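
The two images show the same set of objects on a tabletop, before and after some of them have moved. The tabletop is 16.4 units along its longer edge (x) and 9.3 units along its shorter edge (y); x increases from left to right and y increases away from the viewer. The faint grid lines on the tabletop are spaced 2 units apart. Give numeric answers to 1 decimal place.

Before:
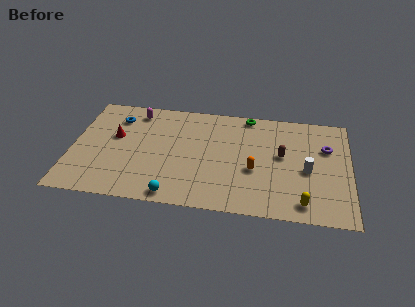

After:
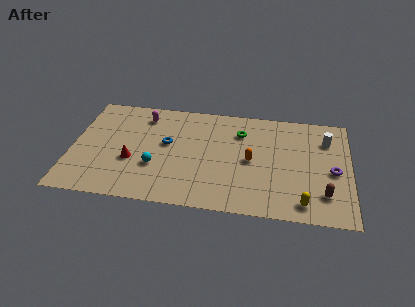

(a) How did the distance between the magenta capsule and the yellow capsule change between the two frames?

-0.6

Before: roughly 12.1 units apart; after: 11.5. That's 0.6 units closer together.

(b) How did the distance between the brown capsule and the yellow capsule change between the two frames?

-2.6

The distance was about 4.1 in the first image and 1.5 in the second, so they moved 2.6 units closer together.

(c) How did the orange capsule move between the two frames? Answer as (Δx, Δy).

(-0.2, 0.8)

From the two frames, the orange capsule sits at roughly (10.8, 3.7) before and (10.6, 4.5) after.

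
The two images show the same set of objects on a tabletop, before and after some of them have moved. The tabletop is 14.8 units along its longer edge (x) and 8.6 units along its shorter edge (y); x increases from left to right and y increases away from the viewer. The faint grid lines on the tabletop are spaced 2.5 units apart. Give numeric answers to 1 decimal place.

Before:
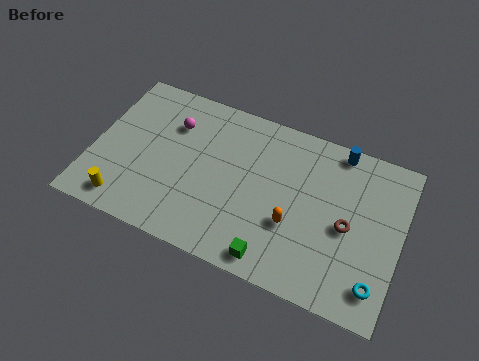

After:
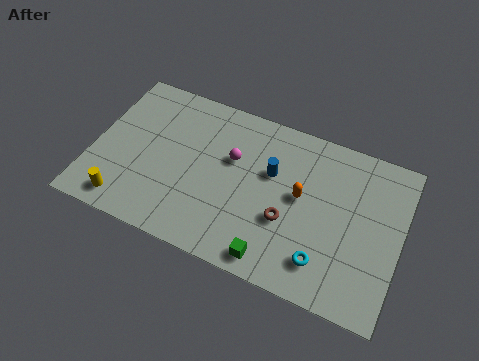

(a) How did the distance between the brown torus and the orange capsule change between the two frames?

-1.1

Before: roughly 2.7 units apart; after: 1.6. That's 1.1 units closer together.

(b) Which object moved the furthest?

the blue cylinder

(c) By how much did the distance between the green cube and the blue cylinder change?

-2.8

Before: roughly 7.2 units apart; after: 4.4. That's 2.8 units closer together.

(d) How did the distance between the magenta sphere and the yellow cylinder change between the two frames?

+1.0

Before: roughly 5.3 units apart; after: 6.3. That's 1.0 units further apart.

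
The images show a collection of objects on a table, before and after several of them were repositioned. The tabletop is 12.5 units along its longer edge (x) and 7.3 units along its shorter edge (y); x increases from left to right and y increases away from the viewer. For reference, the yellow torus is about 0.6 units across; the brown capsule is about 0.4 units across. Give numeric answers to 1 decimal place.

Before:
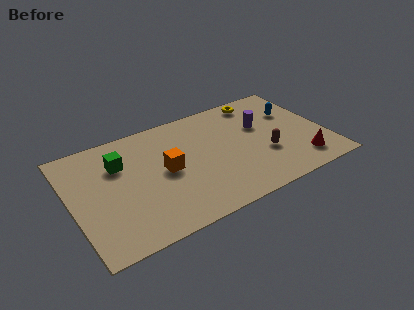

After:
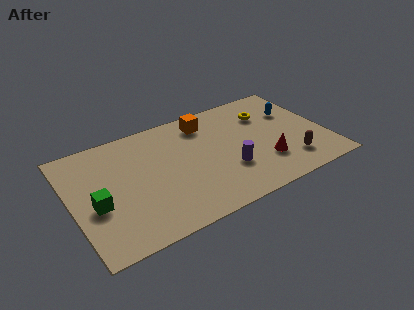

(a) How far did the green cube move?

2.5

The green cube was near (2.5, 5.1) before and (1.1, 3.0) after, so it travelled √(1.4² + 2.1²) ≈ 2.5 units.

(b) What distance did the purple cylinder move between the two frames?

3.0

From (9.5, 4.6) to (7.5, 2.4), the purple cylinder covered √(2.0² + 2.2²) ≈ 3.0 units.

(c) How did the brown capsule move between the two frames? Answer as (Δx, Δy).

(1.1, -1.0)

The brown capsule started near (9.4, 2.6) and ended near (10.5, 1.6).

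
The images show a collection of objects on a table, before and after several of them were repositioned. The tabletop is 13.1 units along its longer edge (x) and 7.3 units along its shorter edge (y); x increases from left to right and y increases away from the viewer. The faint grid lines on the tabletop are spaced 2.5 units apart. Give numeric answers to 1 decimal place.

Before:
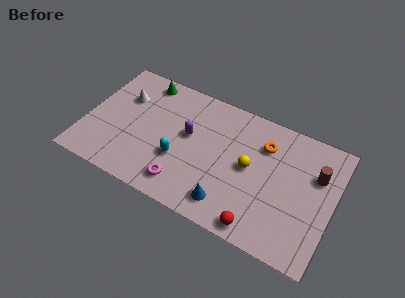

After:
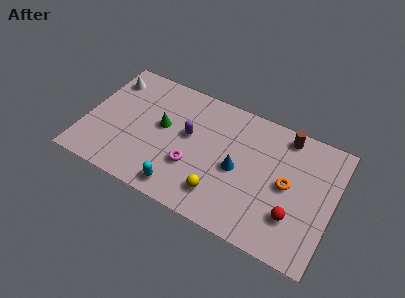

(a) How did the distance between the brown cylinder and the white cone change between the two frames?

-0.9

Before: roughly 10.3 units apart; after: 9.4. That's 0.9 units closer together.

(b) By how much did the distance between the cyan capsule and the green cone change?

-1.1

They were about 4.5 units apart before and 3.4 after — 1.1 units closer together.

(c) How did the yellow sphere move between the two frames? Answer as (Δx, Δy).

(-1.3, -2.2)

The yellow sphere started near (8.7, 3.8) and ended near (7.4, 1.6).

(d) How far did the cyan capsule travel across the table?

1.6

From (5.1, 2.6) to (5.4, 1.0), the cyan capsule covered √(0.3² + 1.6²) ≈ 1.6 units.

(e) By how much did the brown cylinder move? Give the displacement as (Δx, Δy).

(-1.8, 1.5)

The brown cylinder started near (12.1, 4.9) and ended near (10.3, 6.4).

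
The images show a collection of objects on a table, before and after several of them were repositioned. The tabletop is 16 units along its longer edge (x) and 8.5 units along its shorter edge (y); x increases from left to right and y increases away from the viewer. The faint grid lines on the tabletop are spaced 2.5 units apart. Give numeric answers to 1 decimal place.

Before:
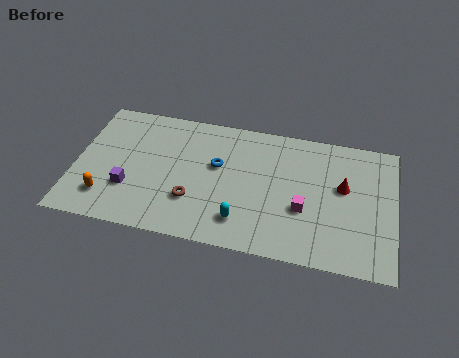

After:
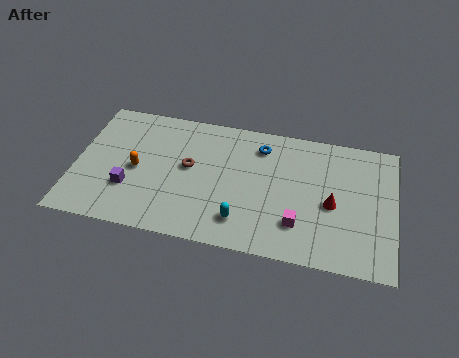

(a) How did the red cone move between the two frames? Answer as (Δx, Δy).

(-0.5, -1.2)

The red cone was at about (13.4, 5.0) and moved to about (12.9, 3.8).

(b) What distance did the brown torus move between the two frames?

2.1

The brown torus was near (6.0, 2.6) before and (5.7, 4.7) after, so it travelled √(0.3² + 2.1²) ≈ 2.1 units.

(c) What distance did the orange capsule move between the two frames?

2.5

The orange capsule moved from about (1.7, 1.9) to (3.1, 4.0), a distance of √(1.4² + 2.1²) ≈ 2.5.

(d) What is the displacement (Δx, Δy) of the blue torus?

(2.1, 1.7)

The blue torus was at about (7.1, 5.1) and moved to about (9.2, 6.8).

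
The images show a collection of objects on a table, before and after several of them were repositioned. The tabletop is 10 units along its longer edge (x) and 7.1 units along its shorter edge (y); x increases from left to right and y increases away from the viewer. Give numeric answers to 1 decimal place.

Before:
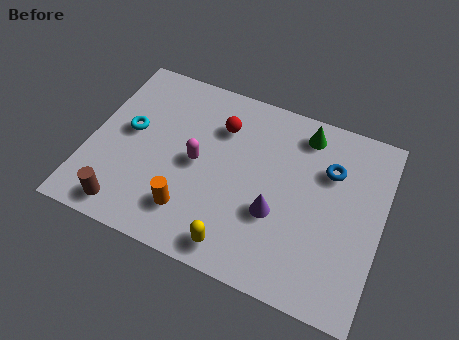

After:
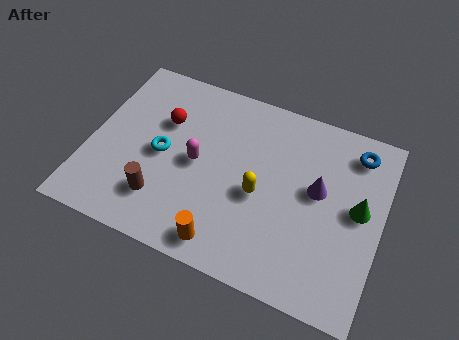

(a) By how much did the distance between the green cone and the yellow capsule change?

-2.0

The distance was about 5.4 in the first image and 3.4 in the second, so they moved 2.0 units closer together.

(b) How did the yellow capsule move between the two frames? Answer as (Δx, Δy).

(0.5, 2.2)

From the two frames, the yellow capsule sits at roughly (5.4, 0.9) before and (5.9, 3.1) after.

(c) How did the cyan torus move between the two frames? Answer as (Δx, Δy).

(1.2, -0.5)

The cyan torus was at about (1.3, 3.9) and moved to about (2.5, 3.4).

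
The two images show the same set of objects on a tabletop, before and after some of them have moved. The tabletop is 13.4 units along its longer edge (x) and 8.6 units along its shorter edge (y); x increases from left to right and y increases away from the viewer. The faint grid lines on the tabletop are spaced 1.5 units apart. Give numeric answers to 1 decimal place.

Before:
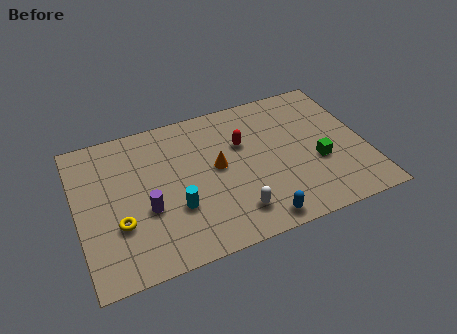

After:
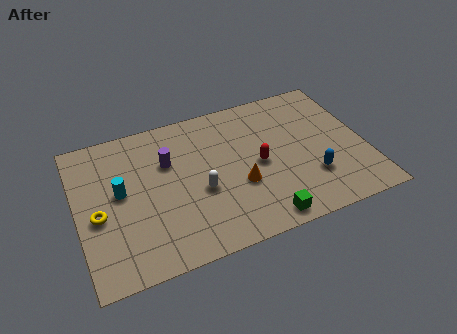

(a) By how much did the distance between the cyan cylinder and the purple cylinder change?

+1.1

Before: roughly 1.4 units apart; after: 2.5. That's 1.1 units further apart.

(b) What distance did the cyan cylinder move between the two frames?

3.0

The cyan cylinder moved from about (4.4, 2.9) to (2.0, 4.7), a distance of √(2.4² + 1.8²) ≈ 3.0.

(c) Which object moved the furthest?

the green cube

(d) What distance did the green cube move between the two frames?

3.8

From (11.1, 3.3) to (8.2, 0.9), the green cube covered √(2.9² + 2.4²) ≈ 3.8 units.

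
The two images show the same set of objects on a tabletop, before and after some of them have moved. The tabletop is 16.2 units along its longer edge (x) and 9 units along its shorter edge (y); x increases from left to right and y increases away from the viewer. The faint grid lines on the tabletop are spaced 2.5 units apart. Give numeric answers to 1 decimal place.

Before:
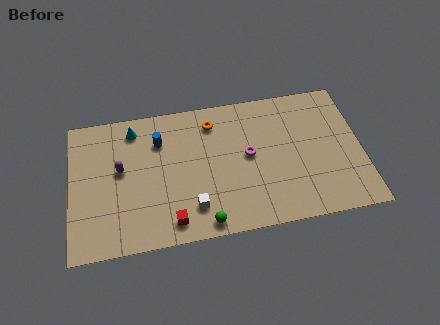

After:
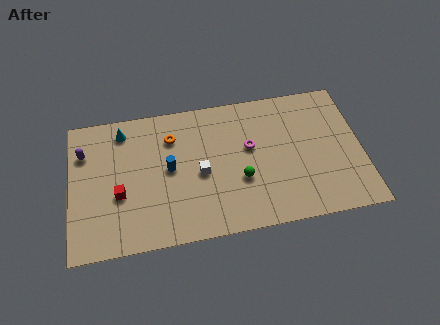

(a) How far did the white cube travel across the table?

2.2

From (6.7, 2.0) to (7.2, 4.1), the white cube covered √(0.5² + 2.1²) ≈ 2.2 units.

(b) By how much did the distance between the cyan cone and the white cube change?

-0.9

They were about 6.4 units apart before and 5.5 after — 0.9 units closer together.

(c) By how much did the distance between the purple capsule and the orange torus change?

-0.7

The distance was about 5.6 in the first image and 4.9 in the second, so they moved 0.7 units closer together.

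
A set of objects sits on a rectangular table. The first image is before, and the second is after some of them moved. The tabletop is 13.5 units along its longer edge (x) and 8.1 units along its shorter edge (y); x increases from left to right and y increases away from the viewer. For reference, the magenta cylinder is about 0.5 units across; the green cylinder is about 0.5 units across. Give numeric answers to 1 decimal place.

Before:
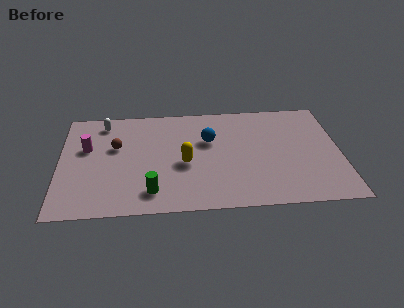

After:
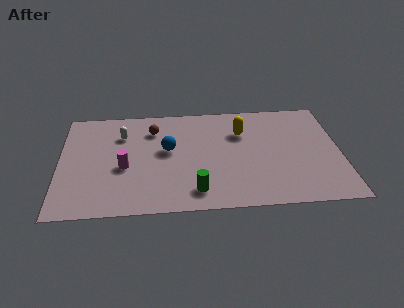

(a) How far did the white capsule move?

1.3

The white capsule was near (2.1, 6.9) before and (3.0, 5.9) after, so it travelled √(0.9² + 1.0²) ≈ 1.3 units.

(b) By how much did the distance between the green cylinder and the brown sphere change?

+1.3

They were about 3.9 units apart before and 5.2 after — 1.3 units further apart.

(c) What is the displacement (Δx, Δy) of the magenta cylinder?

(1.8, -1.6)

The magenta cylinder was at about (1.3, 5.0) and moved to about (3.1, 3.4).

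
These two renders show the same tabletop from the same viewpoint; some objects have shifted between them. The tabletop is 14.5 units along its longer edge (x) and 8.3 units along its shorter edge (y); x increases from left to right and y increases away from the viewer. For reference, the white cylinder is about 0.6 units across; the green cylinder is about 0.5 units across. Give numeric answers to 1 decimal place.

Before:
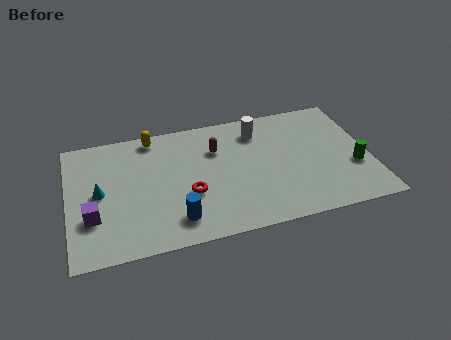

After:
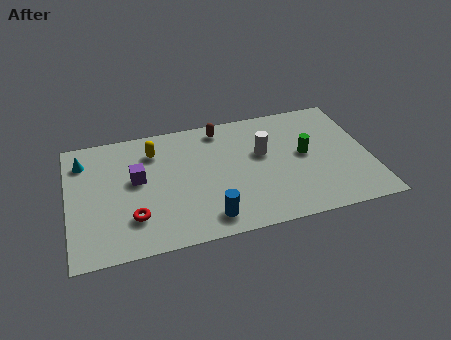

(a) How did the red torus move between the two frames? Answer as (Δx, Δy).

(-2.7, -0.9)

The red torus was at about (5.7, 3.1) and moved to about (3.0, 2.2).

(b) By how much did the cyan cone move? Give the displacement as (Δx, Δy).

(-0.7, 2.3)

The cyan cone was at about (1.5, 4.2) and moved to about (0.8, 6.5).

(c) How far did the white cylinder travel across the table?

1.6

The white cylinder moved from about (9.3, 6.6) to (9.4, 5.0), a distance of √(0.1² + 1.6²) ≈ 1.6.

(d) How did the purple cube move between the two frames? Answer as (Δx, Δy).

(2.2, 2.0)

The purple cube was at about (1.1, 2.7) and moved to about (3.3, 4.7).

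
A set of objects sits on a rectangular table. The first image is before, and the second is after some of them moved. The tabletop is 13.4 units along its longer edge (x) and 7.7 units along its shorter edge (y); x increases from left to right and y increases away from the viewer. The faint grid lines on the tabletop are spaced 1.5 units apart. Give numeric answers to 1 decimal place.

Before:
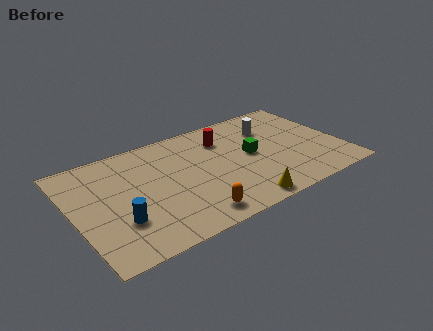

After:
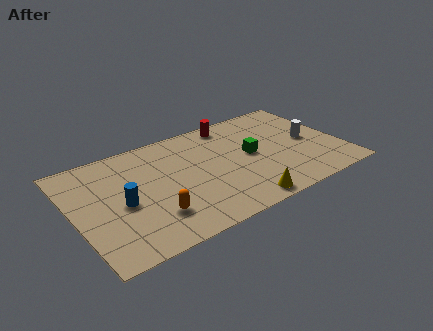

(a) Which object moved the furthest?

the white cylinder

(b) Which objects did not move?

the green cube and the yellow cone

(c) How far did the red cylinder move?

1.2

The red cylinder moved from about (7.8, 5.8) to (8.4, 6.8), a distance of √(0.6² + 1.0²) ≈ 1.2.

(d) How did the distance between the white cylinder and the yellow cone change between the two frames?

-0.3

They were about 5.4 units apart before and 5.1 after — 0.3 units closer together.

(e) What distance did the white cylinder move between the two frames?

2.5

From (10.2, 5.6) to (11.9, 3.8), the white cylinder covered √(1.7² + 1.8²) ≈ 2.5 units.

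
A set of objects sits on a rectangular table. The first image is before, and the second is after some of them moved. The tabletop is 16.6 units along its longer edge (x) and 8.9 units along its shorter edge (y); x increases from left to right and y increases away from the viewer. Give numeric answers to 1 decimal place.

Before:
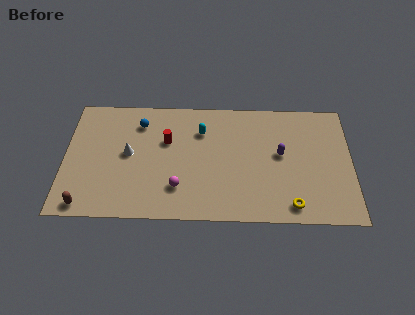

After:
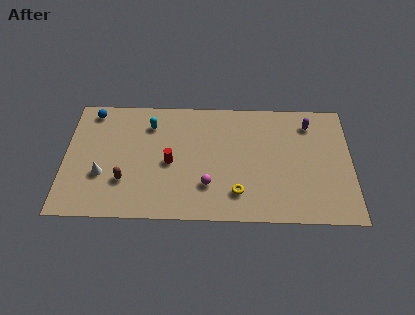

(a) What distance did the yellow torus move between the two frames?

3.2

The yellow torus was near (13.1, 1.2) before and (10.0, 2.0) after, so it travelled √(3.1² + 0.8²) ≈ 3.2 units.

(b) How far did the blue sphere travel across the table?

2.9

From (4.3, 7.0) to (1.5, 7.8), the blue sphere covered √(2.8² + 0.8²) ≈ 2.9 units.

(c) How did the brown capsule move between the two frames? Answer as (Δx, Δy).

(2.2, 1.8)

From the two frames, the brown capsule sits at roughly (1.3, 0.9) before and (3.5, 2.7) after.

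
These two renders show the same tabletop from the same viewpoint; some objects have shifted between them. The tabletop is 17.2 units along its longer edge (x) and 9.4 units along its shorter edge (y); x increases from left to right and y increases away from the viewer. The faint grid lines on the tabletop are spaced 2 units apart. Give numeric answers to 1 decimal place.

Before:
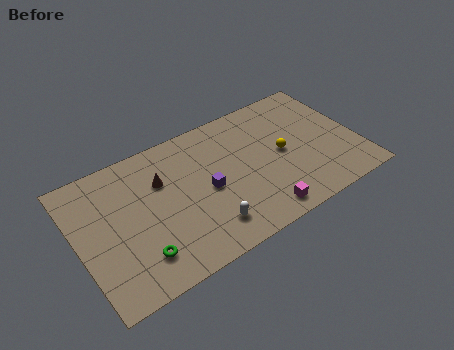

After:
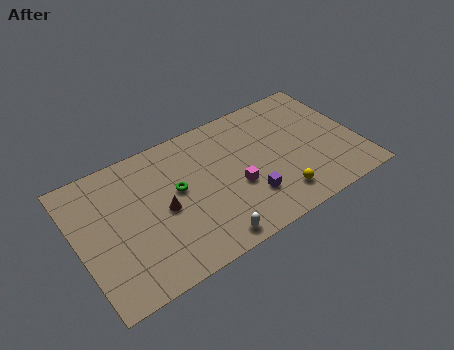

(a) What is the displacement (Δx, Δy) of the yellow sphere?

(-0.8, -2.9)

The yellow sphere started near (12.6, 4.7) and ended near (11.8, 1.8).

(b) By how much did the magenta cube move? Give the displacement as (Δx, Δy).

(-1.1, 2.5)

From the two frames, the magenta cube sits at roughly (10.6, 1.2) before and (9.5, 3.7) after.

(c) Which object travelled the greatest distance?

the green torus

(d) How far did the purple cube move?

2.9

The purple cube was near (7.8, 4.4) before and (10.1, 2.6) after, so it travelled √(2.3² + 1.8²) ≈ 2.9 units.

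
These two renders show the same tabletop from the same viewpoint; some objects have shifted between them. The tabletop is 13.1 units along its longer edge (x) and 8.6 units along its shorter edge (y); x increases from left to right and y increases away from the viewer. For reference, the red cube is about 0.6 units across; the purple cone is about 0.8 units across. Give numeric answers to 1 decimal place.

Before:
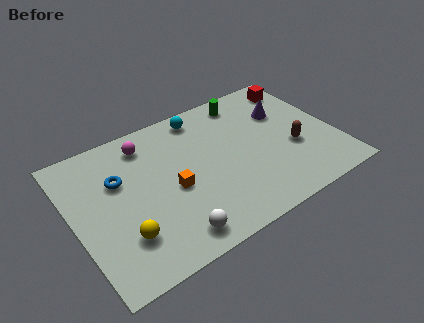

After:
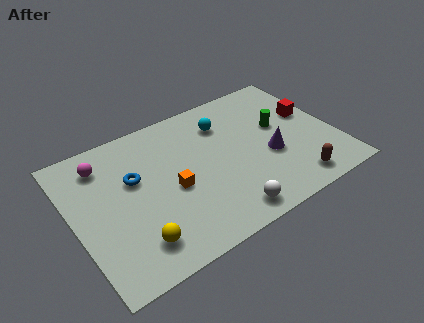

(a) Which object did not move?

the orange cube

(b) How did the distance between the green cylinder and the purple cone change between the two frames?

-0.5

The distance was about 2.3 in the first image and 1.8 in the second, so they moved 0.5 units closer together.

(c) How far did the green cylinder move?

2.7

From (9.2, 7.4) to (10.5, 5.0), the green cylinder covered √(1.3² + 2.4²) ≈ 2.7 units.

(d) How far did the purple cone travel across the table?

2.7

The purple cone was near (10.9, 5.8) before and (9.7, 3.4) after, so it travelled √(1.2² + 2.4²) ≈ 2.7 units.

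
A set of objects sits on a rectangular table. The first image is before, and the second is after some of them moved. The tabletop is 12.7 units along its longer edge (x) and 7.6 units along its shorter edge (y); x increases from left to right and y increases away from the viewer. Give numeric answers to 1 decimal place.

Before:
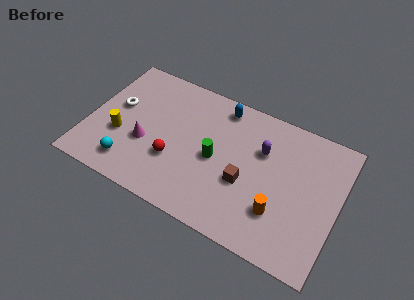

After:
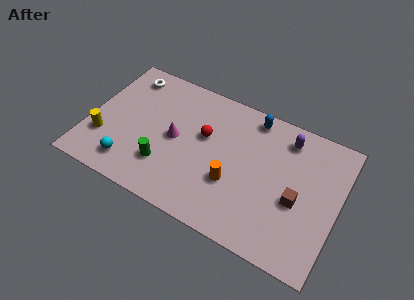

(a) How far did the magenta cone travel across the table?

1.7

From (3.0, 2.9) to (4.4, 3.8), the magenta cone covered √(1.4² + 0.9²) ≈ 1.7 units.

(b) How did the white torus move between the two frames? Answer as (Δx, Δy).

(0.2, 2.0)

The white torus started near (1.3, 4.4) and ended near (1.5, 6.4).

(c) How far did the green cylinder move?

2.8

The green cylinder moved from about (6.5, 3.6) to (4.1, 2.1), a distance of √(2.4² + 1.5²) ≈ 2.8.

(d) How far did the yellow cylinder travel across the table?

0.9

From (1.7, 2.8) to (0.9, 2.3), the yellow cylinder covered √(0.8² + 0.5²) ≈ 0.9 units.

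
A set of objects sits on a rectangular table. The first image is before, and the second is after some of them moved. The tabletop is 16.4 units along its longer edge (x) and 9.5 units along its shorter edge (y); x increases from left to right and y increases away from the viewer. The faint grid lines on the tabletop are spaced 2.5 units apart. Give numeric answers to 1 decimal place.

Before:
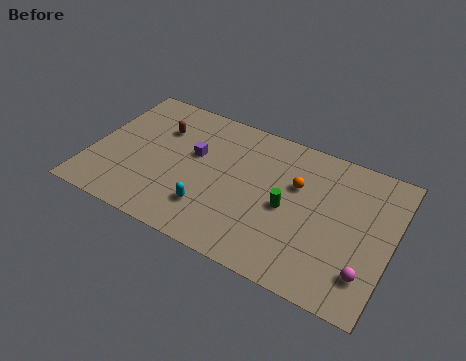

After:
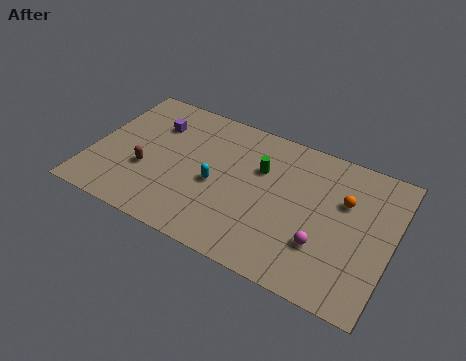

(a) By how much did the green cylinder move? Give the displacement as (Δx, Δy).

(-1.7, 1.9)

From the two frames, the green cylinder sits at roughly (10.8, 4.4) before and (9.1, 6.3) after.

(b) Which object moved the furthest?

the brown capsule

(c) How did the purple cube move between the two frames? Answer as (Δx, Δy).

(-2.4, 1.2)

From the two frames, the purple cube sits at roughly (5.5, 5.7) before and (3.1, 6.9) after.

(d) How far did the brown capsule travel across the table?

3.2

The brown capsule moved from about (3.4, 6.7) to (3.1, 3.5), a distance of √(0.3² + 3.2²) ≈ 3.2.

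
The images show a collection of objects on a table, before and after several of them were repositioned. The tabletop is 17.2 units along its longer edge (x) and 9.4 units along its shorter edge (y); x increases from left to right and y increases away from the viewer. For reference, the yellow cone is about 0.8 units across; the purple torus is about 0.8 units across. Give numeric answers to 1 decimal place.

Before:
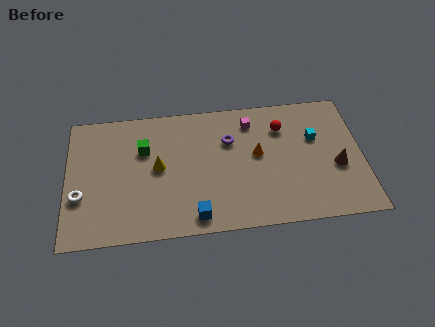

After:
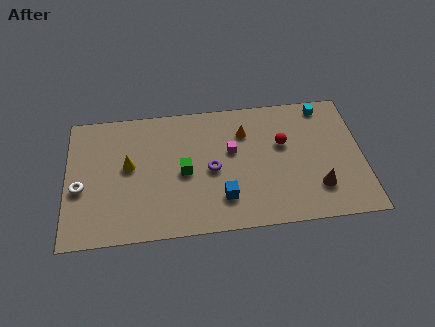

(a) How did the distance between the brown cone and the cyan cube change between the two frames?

+3.4

The distance was about 2.5 in the first image and 5.9 in the second, so they moved 3.4 units further apart.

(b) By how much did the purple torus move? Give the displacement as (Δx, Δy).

(-1.1, -2.0)

The purple torus was at about (9.5, 6.4) and moved to about (8.4, 4.4).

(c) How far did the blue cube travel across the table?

1.9

From (7.4, 1.2) to (9.0, 2.3), the blue cube covered √(1.6² + 1.1²) ≈ 1.9 units.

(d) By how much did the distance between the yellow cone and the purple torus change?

+0.4

The distance was about 4.5 in the first image and 4.9 in the second, so they moved 0.4 units further apart.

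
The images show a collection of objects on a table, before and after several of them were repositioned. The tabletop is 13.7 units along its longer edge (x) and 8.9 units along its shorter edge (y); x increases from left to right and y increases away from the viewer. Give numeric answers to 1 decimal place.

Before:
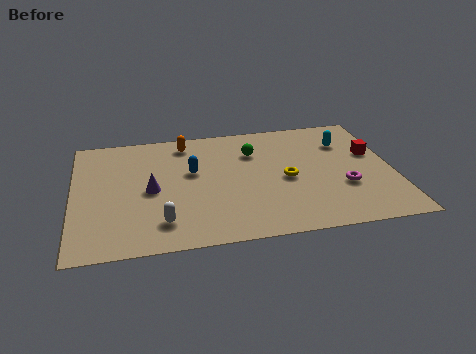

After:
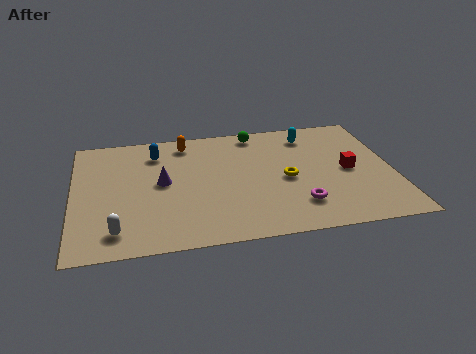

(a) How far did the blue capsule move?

2.3

The blue capsule moved from about (5.1, 5.3) to (3.6, 7.0), a distance of √(1.5² + 1.7²) ≈ 2.3.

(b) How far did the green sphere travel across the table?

1.5

The green sphere moved from about (7.8, 6.4) to (8.0, 7.9), a distance of √(0.2² + 1.5²) ≈ 1.5.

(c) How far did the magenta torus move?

2.2

From (11.5, 3.1) to (9.5, 2.1), the magenta torus covered √(2.0² + 1.0²) ≈ 2.2 units.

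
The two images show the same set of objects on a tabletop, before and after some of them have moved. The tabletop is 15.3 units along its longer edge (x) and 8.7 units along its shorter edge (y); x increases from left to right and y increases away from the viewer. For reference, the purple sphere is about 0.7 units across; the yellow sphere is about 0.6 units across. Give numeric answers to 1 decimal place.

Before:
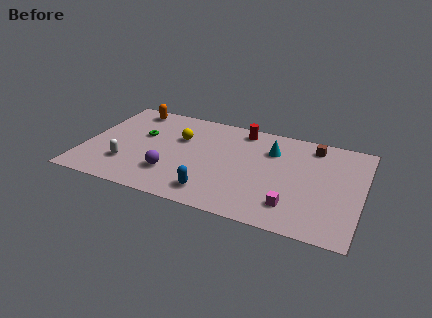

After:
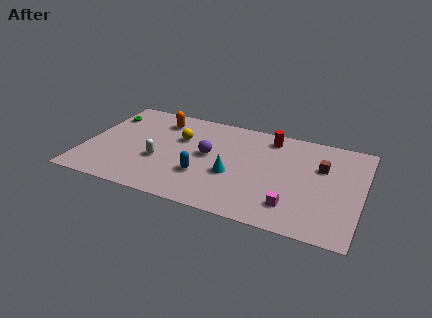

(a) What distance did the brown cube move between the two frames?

1.8

The brown cube moved from about (12.4, 7.4) to (13.0, 5.7), a distance of √(0.6² + 1.7²) ≈ 1.8.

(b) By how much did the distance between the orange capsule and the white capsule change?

-1.5

Before: roughly 5.2 units apart; after: 3.7. That's 1.5 units closer together.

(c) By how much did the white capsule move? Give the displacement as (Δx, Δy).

(1.7, 0.9)

From the two frames, the white capsule sits at roughly (2.5, 2.4) before and (4.2, 3.3) after.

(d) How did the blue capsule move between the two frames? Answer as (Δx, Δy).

(-0.7, 1.3)

The blue capsule started near (7.4, 1.5) and ended near (6.7, 2.8).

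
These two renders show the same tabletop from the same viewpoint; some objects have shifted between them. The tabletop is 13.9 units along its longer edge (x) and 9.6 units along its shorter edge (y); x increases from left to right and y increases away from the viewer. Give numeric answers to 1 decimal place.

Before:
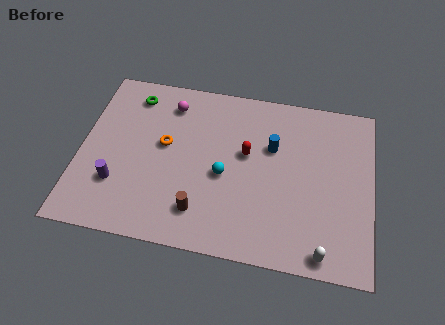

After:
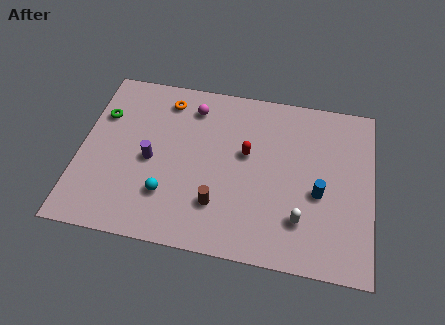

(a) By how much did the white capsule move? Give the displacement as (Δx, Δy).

(-1.1, 1.5)

From the two frames, the white capsule sits at roughly (11.7, 0.9) before and (10.6, 2.4) after.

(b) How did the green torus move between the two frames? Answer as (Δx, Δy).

(-1.4, -1.4)

The green torus was at about (2.3, 8.0) and moved to about (0.9, 6.6).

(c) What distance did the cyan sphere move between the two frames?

3.1

The cyan sphere was near (6.9, 4.2) before and (4.3, 2.6) after, so it travelled √(2.6² + 1.6²) ≈ 3.1 units.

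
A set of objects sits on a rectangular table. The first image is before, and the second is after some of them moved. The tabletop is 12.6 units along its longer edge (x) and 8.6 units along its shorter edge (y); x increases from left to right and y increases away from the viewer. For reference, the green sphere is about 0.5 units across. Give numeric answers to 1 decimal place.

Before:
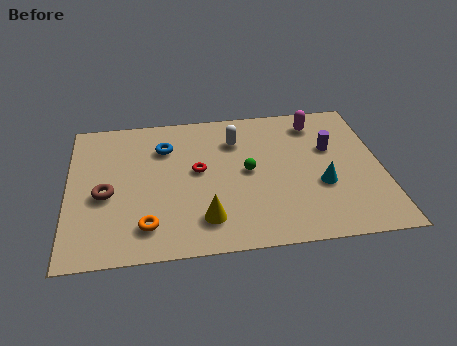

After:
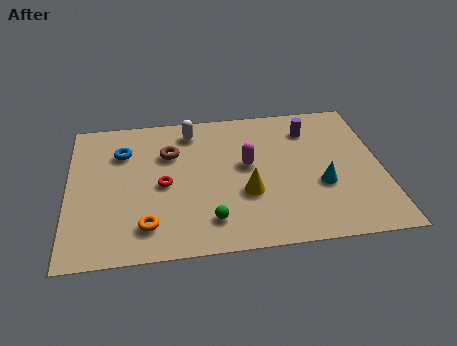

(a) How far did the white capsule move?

2.0

The white capsule moved from about (6.8, 6.4) to (5.0, 7.2), a distance of √(1.8² + 0.8²) ≈ 2.0.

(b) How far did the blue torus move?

1.7

The blue torus was near (3.9, 6.3) before and (2.2, 6.2) after, so it travelled √(1.7² + 0.1²) ≈ 1.7 units.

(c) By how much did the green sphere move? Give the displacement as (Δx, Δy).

(-1.6, -2.7)

The green sphere started near (7.2, 4.4) and ended near (5.6, 1.7).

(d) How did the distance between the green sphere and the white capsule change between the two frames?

+3.5

Before: roughly 2.0 units apart; after: 5.5. That's 3.5 units further apart.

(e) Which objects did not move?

the orange torus and the cyan cone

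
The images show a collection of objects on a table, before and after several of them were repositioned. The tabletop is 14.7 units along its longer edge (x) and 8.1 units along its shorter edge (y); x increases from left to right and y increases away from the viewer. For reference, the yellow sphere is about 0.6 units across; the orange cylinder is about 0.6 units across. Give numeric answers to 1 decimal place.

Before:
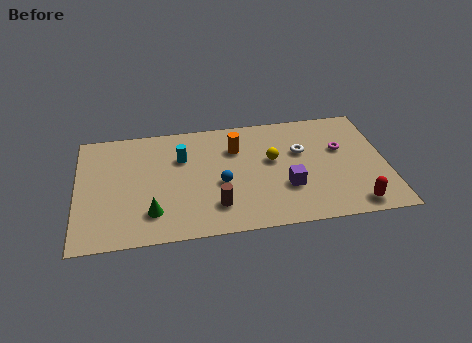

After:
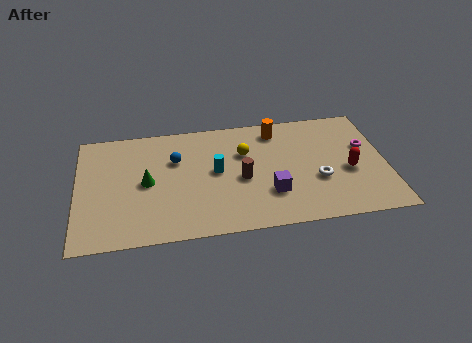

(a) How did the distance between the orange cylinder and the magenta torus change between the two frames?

-0.5

Before: roughly 5.1 units apart; after: 4.6. That's 0.5 units closer together.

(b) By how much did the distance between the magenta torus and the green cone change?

+0.9

The distance was about 9.6 in the first image and 10.5 in the second, so they moved 0.9 units further apart.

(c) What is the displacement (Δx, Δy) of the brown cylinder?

(1.3, 1.7)

The brown cylinder started near (6.5, 1.9) and ended near (7.8, 3.6).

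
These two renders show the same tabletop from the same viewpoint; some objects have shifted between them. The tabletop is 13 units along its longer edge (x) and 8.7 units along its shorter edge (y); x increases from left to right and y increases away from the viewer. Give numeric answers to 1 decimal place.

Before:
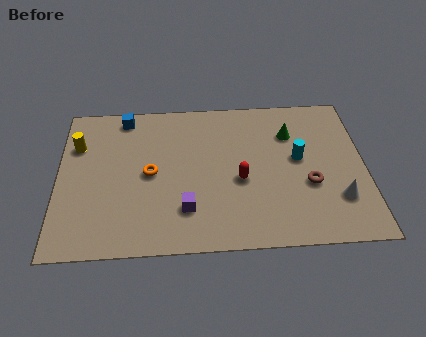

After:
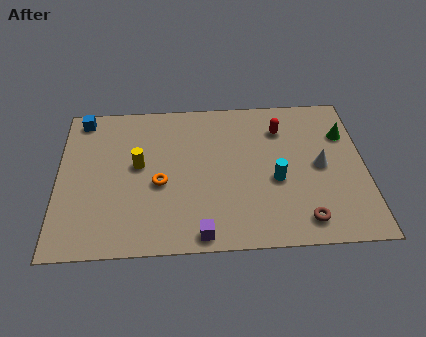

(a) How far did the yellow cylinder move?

2.9

From (0.8, 6.1) to (3.4, 4.8), the yellow cylinder covered √(2.6² + 1.3²) ≈ 2.9 units.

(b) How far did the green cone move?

2.3

The green cone moved from about (9.9, 6.3) to (12.2, 6.1), a distance of √(2.3² + 0.2²) ≈ 2.3.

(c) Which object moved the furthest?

the red capsule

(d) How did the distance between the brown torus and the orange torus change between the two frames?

-0.3

Before: roughly 6.8 units apart; after: 6.5. That's 0.3 units closer together.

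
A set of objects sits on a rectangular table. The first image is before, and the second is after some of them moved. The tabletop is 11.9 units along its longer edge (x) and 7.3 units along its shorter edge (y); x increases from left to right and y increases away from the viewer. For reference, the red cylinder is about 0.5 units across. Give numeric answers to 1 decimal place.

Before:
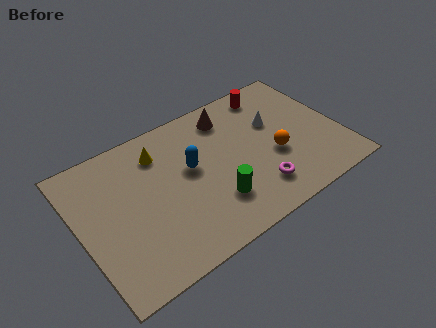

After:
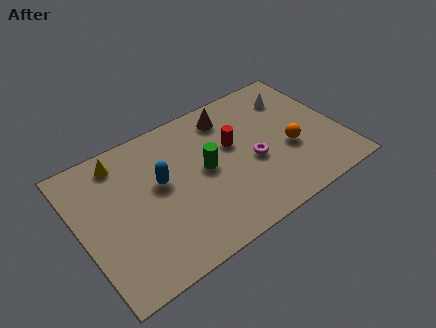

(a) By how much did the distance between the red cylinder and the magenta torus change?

-3.5

Before: roughly 5.0 units apart; after: 1.5. That's 3.5 units closer together.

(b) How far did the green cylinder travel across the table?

1.8

The green cylinder moved from about (5.8, 2.0) to (5.7, 3.8), a distance of √(0.1² + 1.8²) ≈ 1.8.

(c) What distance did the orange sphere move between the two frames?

0.7

From (8.8, 2.9) to (9.5, 2.9), the orange sphere covered √(0.7² + 0.0²) ≈ 0.7 units.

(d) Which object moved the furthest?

the red cylinder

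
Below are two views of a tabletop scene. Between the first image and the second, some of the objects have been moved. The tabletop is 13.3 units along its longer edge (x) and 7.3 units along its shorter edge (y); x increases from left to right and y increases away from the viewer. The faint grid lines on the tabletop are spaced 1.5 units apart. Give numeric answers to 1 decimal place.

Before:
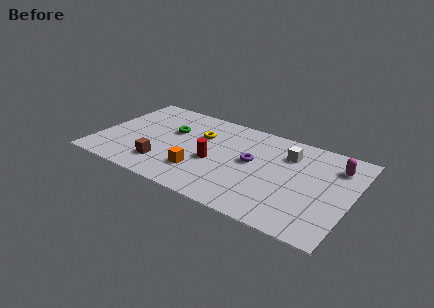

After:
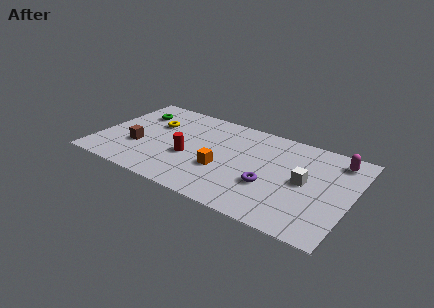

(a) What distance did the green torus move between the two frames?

2.2

The green torus was near (3.7, 4.6) before and (1.6, 5.4) after, so it travelled √(2.1² + 0.8²) ≈ 2.2 units.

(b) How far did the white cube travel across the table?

2.0

From (9.8, 5.4) to (10.9, 3.7), the white cube covered √(1.1² + 1.7²) ≈ 2.0 units.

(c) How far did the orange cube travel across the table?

1.3

The orange cube was near (5.6, 2.0) before and (6.7, 2.7) after, so it travelled √(1.1² + 0.7²) ≈ 1.3 units.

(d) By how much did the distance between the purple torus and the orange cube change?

-0.7

They were about 3.2 units apart before and 2.5 after — 0.7 units closer together.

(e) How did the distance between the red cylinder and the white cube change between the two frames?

+1.8

The distance was about 4.3 in the first image and 6.1 in the second, so they moved 1.8 units further apart.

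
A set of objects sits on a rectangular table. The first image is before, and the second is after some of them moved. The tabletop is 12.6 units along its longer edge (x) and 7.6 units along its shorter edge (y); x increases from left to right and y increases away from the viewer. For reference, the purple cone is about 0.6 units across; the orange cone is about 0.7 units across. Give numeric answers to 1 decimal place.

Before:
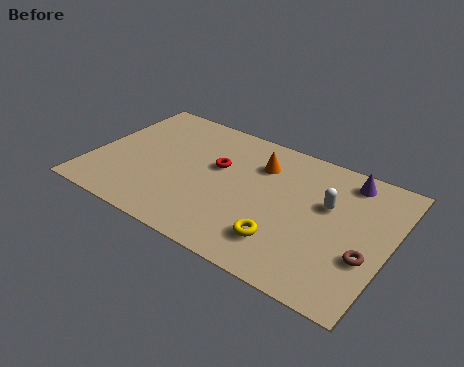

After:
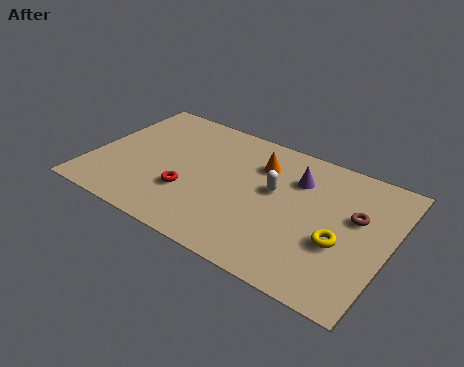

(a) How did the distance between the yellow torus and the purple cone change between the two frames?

-1.7

The distance was about 5.1 in the first image and 3.4 in the second, so they moved 1.7 units closer together.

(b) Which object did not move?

the orange cone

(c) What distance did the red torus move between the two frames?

2.3

The red torus was near (5.2, 4.6) before and (4.3, 2.5) after, so it travelled √(0.9² + 2.1²) ≈ 2.3 units.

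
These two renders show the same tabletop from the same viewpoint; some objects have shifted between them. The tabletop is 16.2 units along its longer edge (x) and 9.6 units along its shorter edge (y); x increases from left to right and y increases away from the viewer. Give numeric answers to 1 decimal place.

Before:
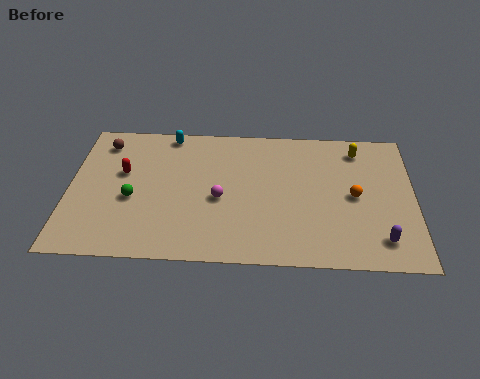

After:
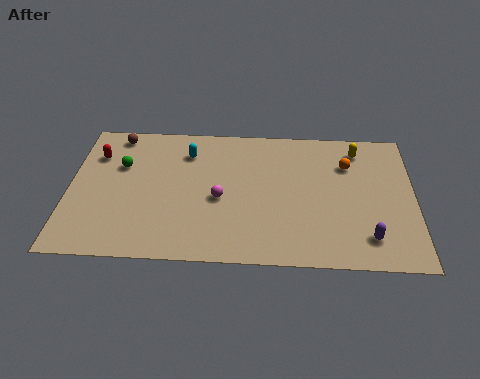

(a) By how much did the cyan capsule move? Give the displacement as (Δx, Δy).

(0.9, -1.3)

The cyan capsule was at about (4.6, 8.7) and moved to about (5.5, 7.4).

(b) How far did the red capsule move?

1.8

The red capsule was near (2.5, 5.8) before and (1.2, 7.0) after, so it travelled √(1.3² + 1.2²) ≈ 1.8 units.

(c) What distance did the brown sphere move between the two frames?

0.8

From (1.5, 7.9) to (2.1, 8.5), the brown sphere covered √(0.6² + 0.6²) ≈ 0.8 units.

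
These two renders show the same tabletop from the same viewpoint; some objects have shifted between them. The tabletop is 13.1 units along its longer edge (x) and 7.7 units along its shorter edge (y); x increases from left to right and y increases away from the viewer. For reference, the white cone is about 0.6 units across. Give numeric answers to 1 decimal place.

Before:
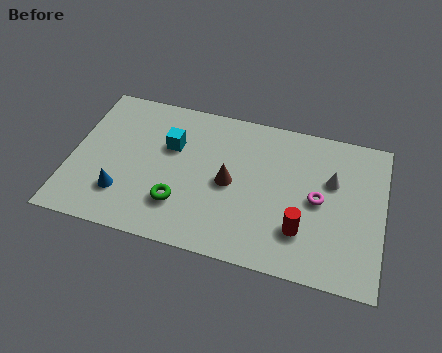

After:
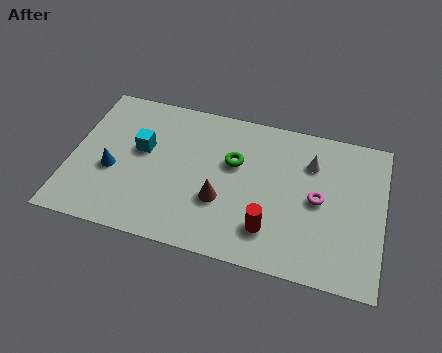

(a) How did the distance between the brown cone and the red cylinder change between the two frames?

-1.2

Before: roughly 3.5 units apart; after: 2.3. That's 1.2 units closer together.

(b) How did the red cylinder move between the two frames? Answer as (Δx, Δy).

(-1.3, -0.3)

The red cylinder started near (9.8, 2.1) and ended near (8.5, 1.8).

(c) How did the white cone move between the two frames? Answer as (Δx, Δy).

(-0.9, 0.7)

From the two frames, the white cone sits at roughly (10.9, 4.9) before and (10.0, 5.6) after.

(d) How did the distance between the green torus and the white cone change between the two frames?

-3.5

They were about 6.8 units apart before and 3.3 after — 3.5 units closer together.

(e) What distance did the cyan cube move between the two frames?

1.3

From (4.1, 5.0) to (2.9, 4.5), the cyan cube covered √(1.2² + 0.5²) ≈ 1.3 units.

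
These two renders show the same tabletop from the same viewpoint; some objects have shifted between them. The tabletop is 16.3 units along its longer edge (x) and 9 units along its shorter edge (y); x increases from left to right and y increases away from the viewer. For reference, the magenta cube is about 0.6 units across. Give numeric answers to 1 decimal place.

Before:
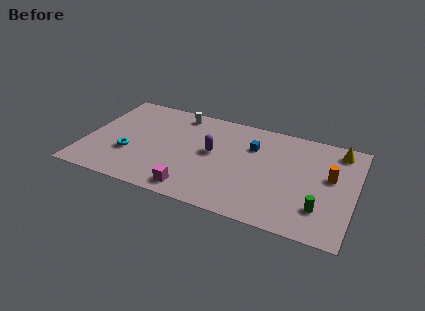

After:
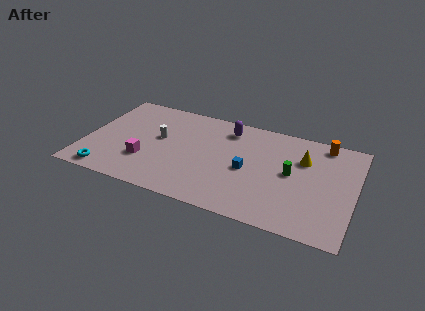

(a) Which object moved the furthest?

the magenta cube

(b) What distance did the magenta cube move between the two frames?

3.5

From (6.9, 1.2) to (3.8, 2.8), the magenta cube covered √(3.1² + 1.6²) ≈ 3.5 units.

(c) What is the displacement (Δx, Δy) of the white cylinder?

(-0.9, -2.7)

From the two frames, the white cylinder sits at roughly (5.3, 7.8) before and (4.4, 5.1) after.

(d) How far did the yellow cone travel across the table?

2.5

The yellow cone was near (15.1, 7.7) before and (13.1, 6.2) after, so it travelled √(2.0² + 1.5²) ≈ 2.5 units.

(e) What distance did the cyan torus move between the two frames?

2.4

The cyan torus was near (2.8, 3.1) before and (1.7, 1.0) after, so it travelled √(1.1² + 2.1²) ≈ 2.4 units.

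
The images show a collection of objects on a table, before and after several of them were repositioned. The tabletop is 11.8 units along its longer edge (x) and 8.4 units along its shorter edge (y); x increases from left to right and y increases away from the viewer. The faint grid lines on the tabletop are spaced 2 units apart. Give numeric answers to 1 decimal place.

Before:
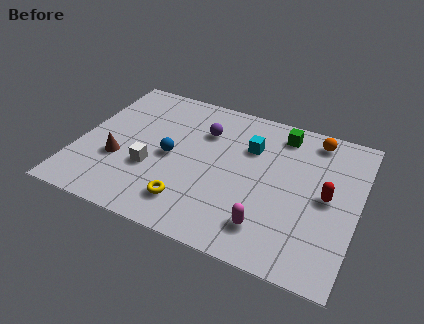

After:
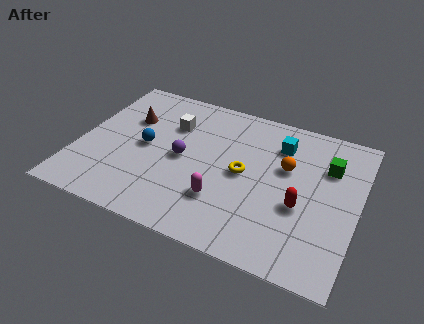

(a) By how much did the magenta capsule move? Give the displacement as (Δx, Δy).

(-2.0, 0.7)

From the two frames, the magenta capsule sits at roughly (8.3, 1.7) before and (6.3, 2.4) after.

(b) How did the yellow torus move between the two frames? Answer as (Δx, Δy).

(2.0, 2.5)

From the two frames, the yellow torus sits at roughly (5.0, 1.7) before and (7.0, 4.2) after.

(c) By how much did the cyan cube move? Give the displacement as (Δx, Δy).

(1.2, 0.6)

From the two frames, the cyan cube sits at roughly (7.1, 5.8) before and (8.3, 6.4) after.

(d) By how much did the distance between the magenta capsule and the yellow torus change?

-1.4

They were about 3.3 units apart before and 1.9 after — 1.4 units closer together.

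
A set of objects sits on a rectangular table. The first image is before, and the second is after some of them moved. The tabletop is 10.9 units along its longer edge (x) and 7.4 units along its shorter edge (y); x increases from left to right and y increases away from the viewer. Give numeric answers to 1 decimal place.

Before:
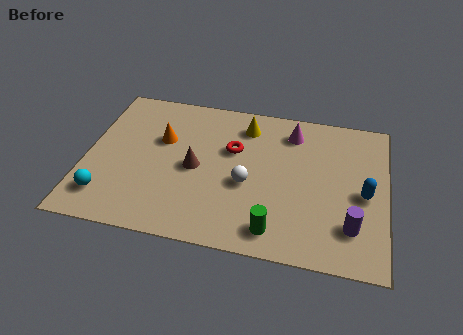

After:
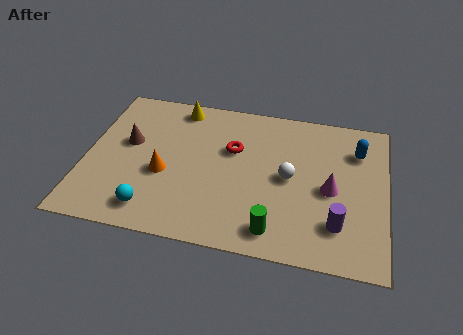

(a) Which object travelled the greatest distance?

the magenta cone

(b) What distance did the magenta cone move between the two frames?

3.0

The magenta cone moved from about (7.4, 6.0) to (8.9, 3.4), a distance of √(1.5² + 2.6²) ≈ 3.0.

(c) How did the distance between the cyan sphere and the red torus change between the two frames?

-1.0

The distance was about 5.4 in the first image and 4.4 in the second, so they moved 1.0 units closer together.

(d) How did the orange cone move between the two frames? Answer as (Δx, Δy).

(0.2, -1.7)

The orange cone started near (2.7, 4.7) and ended near (2.9, 3.0).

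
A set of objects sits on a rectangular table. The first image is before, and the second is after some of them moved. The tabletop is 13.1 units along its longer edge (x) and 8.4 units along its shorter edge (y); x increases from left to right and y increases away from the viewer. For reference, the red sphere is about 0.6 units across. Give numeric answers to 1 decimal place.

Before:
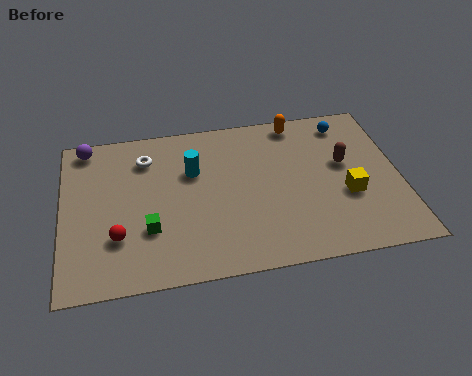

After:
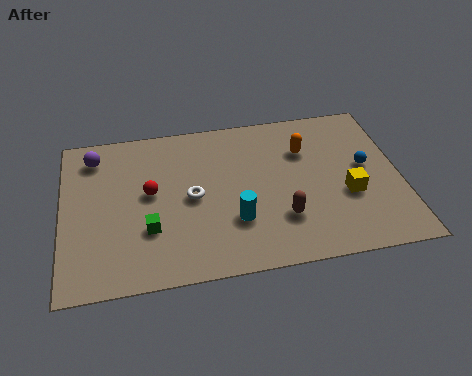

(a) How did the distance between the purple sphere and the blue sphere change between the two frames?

+0.5

The distance was about 10.2 in the first image and 10.7 in the second, so they moved 0.5 units further apart.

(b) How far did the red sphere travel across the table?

2.5

The red sphere was near (2.1, 2.5) before and (3.4, 4.6) after, so it travelled √(1.3² + 2.1²) ≈ 2.5 units.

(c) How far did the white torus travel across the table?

2.9

The white torus moved from about (3.3, 6.5) to (5.0, 4.1), a distance of √(1.7² + 2.4²) ≈ 2.9.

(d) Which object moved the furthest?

the brown capsule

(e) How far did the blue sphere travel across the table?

2.6

From (11.2, 7.1) to (11.8, 4.6), the blue sphere covered √(0.6² + 2.5²) ≈ 2.6 units.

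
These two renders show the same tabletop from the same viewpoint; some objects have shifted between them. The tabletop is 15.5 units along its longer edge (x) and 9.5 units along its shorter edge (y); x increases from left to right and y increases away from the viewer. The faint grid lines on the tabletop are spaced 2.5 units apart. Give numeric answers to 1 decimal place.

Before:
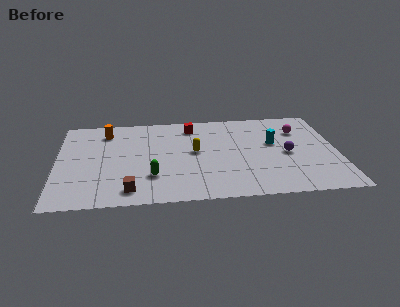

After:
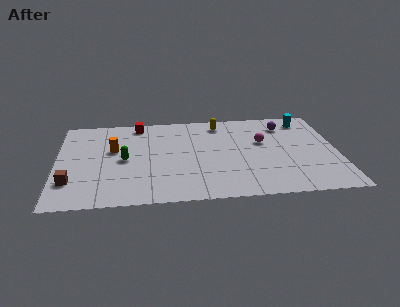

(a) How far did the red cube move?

3.0

From (7.5, 7.9) to (4.5, 8.4), the red cube covered √(3.0² + 0.5²) ≈ 3.0 units.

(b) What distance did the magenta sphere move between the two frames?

2.4

From (13.5, 6.9) to (11.4, 5.8), the magenta sphere covered √(2.1² + 1.1²) ≈ 2.4 units.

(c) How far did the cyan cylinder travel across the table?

3.1

From (12.0, 5.6) to (13.9, 8.0), the cyan cylinder covered √(1.9² + 2.4²) ≈ 3.1 units.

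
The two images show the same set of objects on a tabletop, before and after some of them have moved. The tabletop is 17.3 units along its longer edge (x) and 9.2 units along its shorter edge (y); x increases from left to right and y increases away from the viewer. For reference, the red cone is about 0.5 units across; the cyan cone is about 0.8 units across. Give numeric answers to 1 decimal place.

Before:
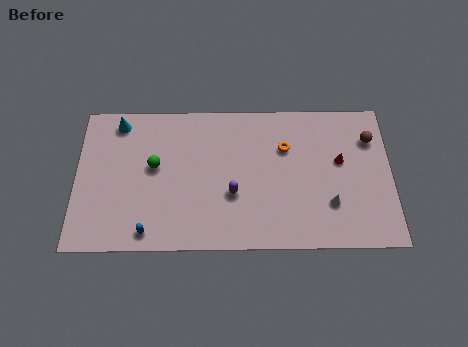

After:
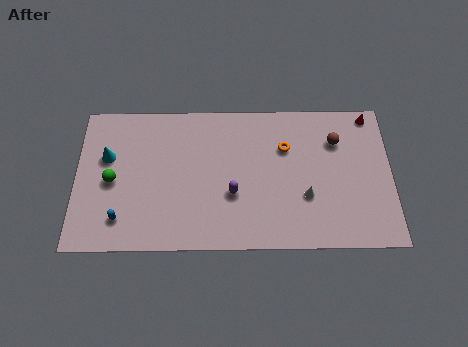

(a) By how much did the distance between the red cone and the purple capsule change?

+2.8

Before: roughly 6.2 units apart; after: 9.0. That's 2.8 units further apart.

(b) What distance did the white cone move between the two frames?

1.4

From (13.9, 2.7) to (12.6, 3.2), the white cone covered √(1.3² + 0.5²) ≈ 1.4 units.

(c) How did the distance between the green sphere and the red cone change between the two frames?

+4.6

They were about 10.2 units apart before and 14.8 after — 4.6 units further apart.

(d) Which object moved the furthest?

the red cone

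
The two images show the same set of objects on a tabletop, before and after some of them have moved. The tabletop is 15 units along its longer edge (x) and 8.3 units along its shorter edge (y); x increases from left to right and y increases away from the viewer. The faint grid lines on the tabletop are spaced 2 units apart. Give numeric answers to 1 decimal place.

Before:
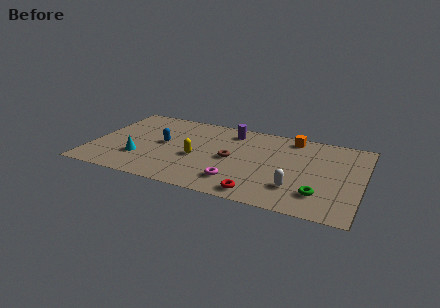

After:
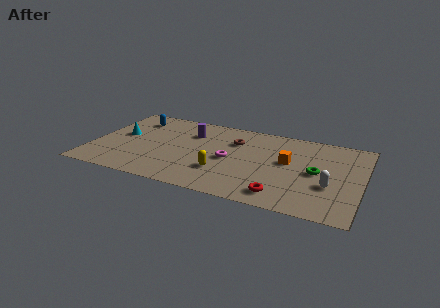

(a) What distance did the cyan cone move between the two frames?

2.5

The cyan cone was near (2.8, 2.5) before and (1.5, 4.6) after, so it travelled √(1.3² + 2.1²) ≈ 2.5 units.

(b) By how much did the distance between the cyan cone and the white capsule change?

+3.2

The distance was about 8.7 in the first image and 11.9 in the second, so they moved 3.2 units further apart.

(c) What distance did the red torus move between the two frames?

1.2

From (9.6, 1.0) to (10.8, 1.3), the red torus covered √(1.2² + 0.3²) ≈ 1.2 units.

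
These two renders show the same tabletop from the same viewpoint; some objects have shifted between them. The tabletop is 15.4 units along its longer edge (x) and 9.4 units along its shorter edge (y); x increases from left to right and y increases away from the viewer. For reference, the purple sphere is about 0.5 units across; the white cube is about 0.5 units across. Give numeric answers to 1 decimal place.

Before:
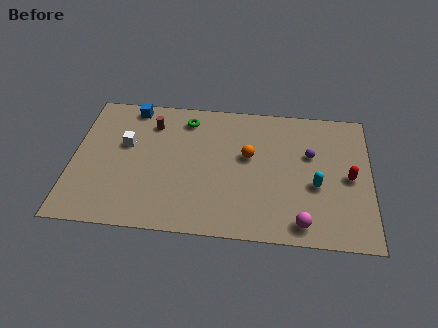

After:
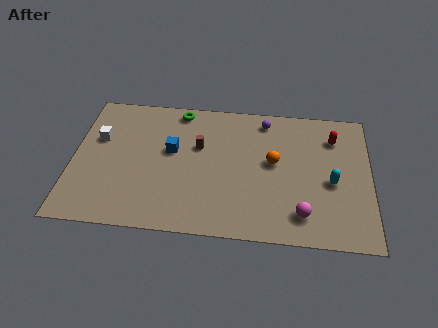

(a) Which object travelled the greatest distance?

the blue cube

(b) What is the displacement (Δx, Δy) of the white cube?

(-1.4, 0.3)

The white cube started near (2.7, 5.7) and ended near (1.3, 6.0).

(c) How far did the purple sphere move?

3.3

From (12.3, 5.9) to (9.9, 8.1), the purple sphere covered √(2.4² + 2.2²) ≈ 3.3 units.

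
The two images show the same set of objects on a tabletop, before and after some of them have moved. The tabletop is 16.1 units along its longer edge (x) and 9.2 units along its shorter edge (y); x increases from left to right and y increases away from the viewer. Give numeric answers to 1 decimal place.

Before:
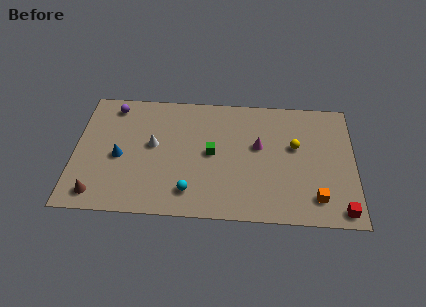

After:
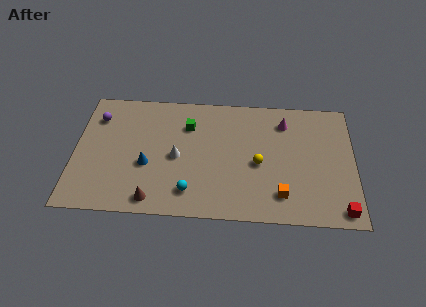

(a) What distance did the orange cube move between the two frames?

2.0

The orange cube was near (13.9, 1.8) before and (11.9, 1.9) after, so it travelled √(2.0² + 0.1²) ≈ 2.0 units.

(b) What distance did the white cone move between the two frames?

1.6

From (4.5, 5.1) to (5.9, 4.3), the white cone covered √(1.4² + 0.8²) ≈ 1.6 units.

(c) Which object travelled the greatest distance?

the brown cone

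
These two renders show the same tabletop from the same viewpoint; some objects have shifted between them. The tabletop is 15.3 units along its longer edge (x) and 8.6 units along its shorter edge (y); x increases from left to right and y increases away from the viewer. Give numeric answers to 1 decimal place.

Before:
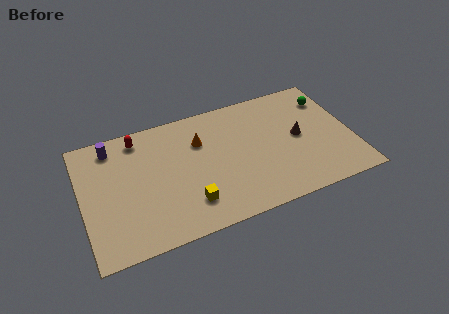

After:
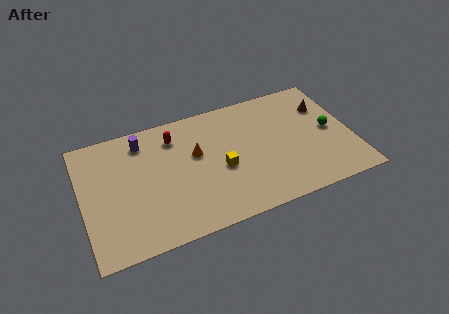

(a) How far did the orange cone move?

0.9

The orange cone was near (6.8, 6.0) before and (6.5, 5.2) after, so it travelled √(0.3² + 0.8²) ≈ 0.9 units.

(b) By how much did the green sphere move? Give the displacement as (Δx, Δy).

(-0.2, -2.3)

The green sphere started near (14.3, 6.6) and ended near (14.1, 4.3).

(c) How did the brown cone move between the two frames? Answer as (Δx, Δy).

(1.7, 1.7)

The brown cone was at about (12.3, 4.4) and moved to about (14.0, 6.1).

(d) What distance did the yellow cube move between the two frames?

2.6

The yellow cube moved from about (5.8, 2.0) to (7.8, 3.7), a distance of √(2.0² + 1.7²) ≈ 2.6.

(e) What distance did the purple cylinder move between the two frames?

1.7

The purple cylinder moved from about (1.9, 7.3) to (3.6, 7.1), a distance of √(1.7² + 0.2²) ≈ 1.7.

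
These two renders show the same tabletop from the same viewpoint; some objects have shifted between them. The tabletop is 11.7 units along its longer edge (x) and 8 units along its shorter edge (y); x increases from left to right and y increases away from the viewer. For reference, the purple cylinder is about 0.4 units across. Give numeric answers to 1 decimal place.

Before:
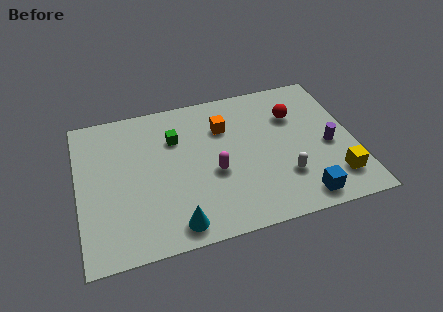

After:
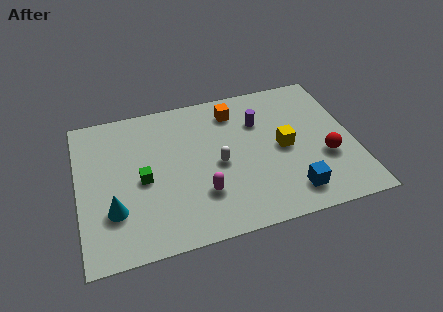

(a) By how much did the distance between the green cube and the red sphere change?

+2.6

Before: roughly 5.1 units apart; after: 7.7. That's 2.6 units further apart.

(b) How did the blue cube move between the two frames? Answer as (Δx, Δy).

(-0.4, 0.4)

The blue cube was at about (9.2, 1.0) and moved to about (8.8, 1.4).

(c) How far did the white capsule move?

3.0

The white capsule moved from about (8.6, 2.3) to (5.9, 3.7), a distance of √(2.7² + 1.4²) ≈ 3.0.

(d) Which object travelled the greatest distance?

the purple cylinder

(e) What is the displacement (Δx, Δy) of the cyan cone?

(-2.5, 1.4)

The cyan cone was at about (3.9, 1.0) and moved to about (1.4, 2.4).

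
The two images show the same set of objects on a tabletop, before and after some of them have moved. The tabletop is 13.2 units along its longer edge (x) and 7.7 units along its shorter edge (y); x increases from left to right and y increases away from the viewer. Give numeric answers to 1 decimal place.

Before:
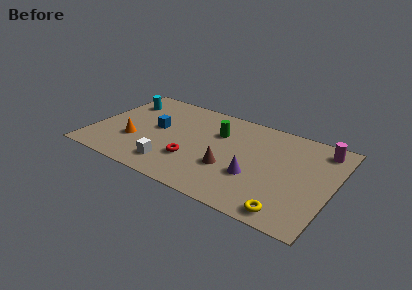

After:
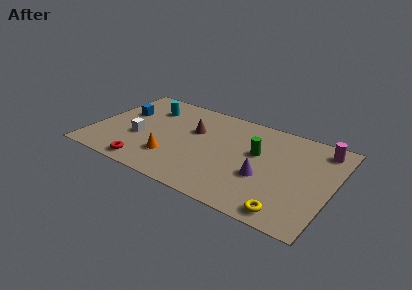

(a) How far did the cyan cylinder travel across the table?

1.5

The cyan cylinder moved from about (1.2, 5.8) to (2.7, 5.8), a distance of √(1.5² + 0.0²) ≈ 1.5.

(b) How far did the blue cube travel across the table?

2.1

From (3.4, 4.2) to (1.4, 4.8), the blue cube covered √(2.0² + 0.6²) ≈ 2.1 units.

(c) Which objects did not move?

the magenta cylinder and the yellow torus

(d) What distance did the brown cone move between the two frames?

3.2

The brown cone was near (7.7, 2.7) before and (5.4, 4.9) after, so it travelled √(2.3² + 2.2²) ≈ 3.2 units.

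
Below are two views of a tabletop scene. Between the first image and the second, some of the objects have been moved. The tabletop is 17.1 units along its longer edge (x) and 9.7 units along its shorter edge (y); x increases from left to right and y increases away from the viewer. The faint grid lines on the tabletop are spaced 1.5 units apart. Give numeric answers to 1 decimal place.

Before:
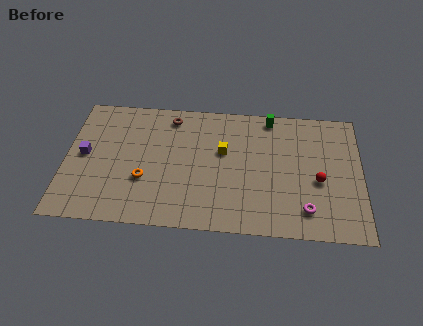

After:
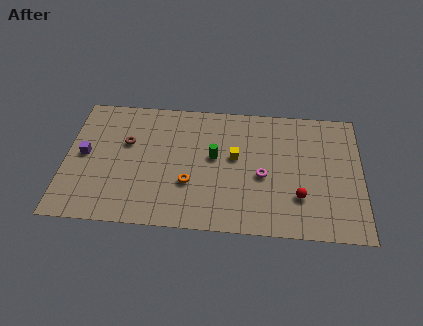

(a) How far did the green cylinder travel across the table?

4.6

From (11.8, 8.7) to (8.6, 5.4), the green cylinder covered √(3.2² + 3.3²) ≈ 4.6 units.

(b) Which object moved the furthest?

the green cylinder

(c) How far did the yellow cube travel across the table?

0.8

The yellow cube was near (9.1, 5.9) before and (9.8, 5.5) after, so it travelled √(0.7² + 0.4²) ≈ 0.8 units.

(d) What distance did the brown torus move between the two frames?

3.3

The brown torus moved from about (6.0, 8.3) to (3.5, 6.1), a distance of √(2.5² + 2.2²) ≈ 3.3.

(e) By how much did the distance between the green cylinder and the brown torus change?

-0.7

The distance was about 5.8 in the first image and 5.1 in the second, so they moved 0.7 units closer together.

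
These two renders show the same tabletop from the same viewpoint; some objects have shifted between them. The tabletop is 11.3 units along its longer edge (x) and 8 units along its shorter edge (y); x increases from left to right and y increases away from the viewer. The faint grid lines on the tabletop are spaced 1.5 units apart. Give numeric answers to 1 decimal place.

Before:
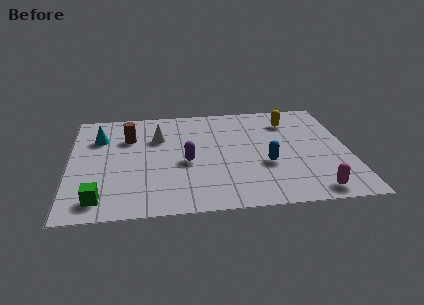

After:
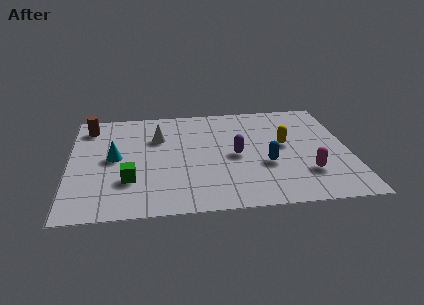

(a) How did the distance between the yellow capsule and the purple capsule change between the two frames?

-3.0

Before: roughly 5.1 units apart; after: 2.1. That's 3.0 units closer together.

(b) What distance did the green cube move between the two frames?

1.7

The green cube moved from about (1.2, 1.2) to (2.4, 2.4), a distance of √(1.2² + 1.2²) ≈ 1.7.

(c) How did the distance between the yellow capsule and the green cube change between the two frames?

-2.7

They were about 9.3 units apart before and 6.6 after — 2.7 units closer together.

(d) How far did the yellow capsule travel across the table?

1.8

From (9.0, 6.2) to (8.7, 4.4), the yellow capsule covered √(0.3² + 1.8²) ≈ 1.8 units.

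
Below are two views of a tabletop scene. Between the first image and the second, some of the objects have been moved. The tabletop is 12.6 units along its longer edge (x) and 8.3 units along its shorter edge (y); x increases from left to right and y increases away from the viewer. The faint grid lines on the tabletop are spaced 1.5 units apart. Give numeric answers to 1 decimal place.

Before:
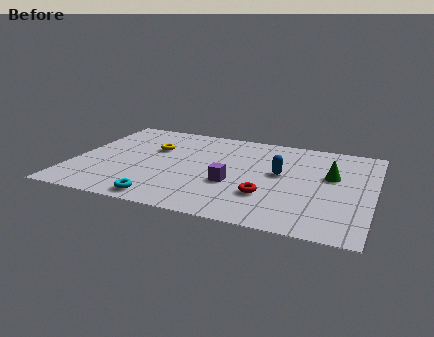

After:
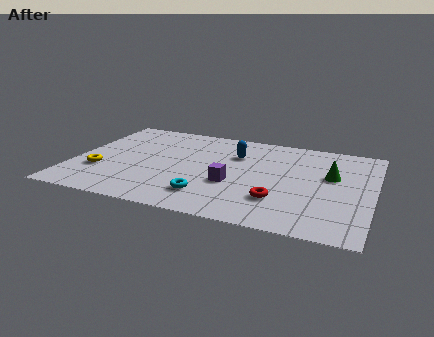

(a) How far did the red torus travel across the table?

0.5

The red torus moved from about (8.3, 2.5) to (8.8, 2.3), a distance of √(0.5² + 0.2²) ≈ 0.5.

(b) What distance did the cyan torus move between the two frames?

2.0

The cyan torus was near (4.1, 0.9) before and (5.9, 1.8) after, so it travelled √(1.8² + 0.9²) ≈ 2.0 units.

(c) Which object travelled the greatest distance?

the yellow torus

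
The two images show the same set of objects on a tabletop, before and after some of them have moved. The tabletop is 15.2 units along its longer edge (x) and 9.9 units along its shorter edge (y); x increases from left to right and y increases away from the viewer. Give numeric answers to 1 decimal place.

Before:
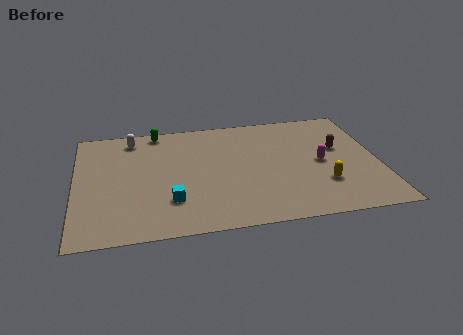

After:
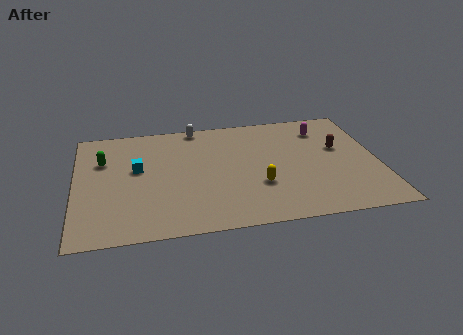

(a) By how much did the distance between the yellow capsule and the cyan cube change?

-1.1

Before: roughly 7.6 units apart; after: 6.5. That's 1.1 units closer together.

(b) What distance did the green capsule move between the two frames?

3.6

From (4.2, 9.0) to (1.4, 6.7), the green capsule covered √(2.8² + 2.3²) ≈ 3.6 units.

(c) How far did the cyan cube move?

3.4

The cyan cube moved from about (4.7, 2.7) to (3.1, 5.7), a distance of √(1.6² + 3.0²) ≈ 3.4.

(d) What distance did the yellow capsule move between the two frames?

3.2

The yellow capsule was near (12.3, 2.9) before and (9.1, 3.3) after, so it travelled √(3.2² + 0.4²) ≈ 3.2 units.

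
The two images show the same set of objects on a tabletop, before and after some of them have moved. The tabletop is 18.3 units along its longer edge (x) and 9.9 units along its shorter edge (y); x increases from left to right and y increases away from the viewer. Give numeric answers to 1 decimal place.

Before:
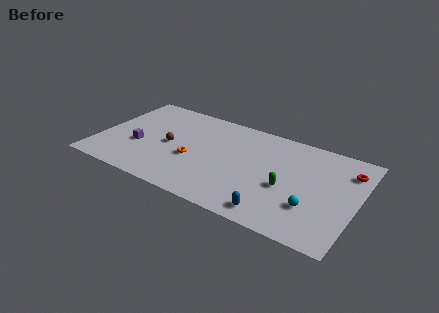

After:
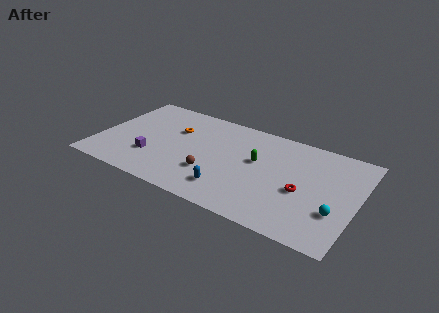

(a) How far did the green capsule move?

2.9

From (13.5, 4.1) to (11.2, 5.8), the green capsule covered √(2.3² + 1.7²) ≈ 2.9 units.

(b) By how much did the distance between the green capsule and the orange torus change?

-0.6

Before: roughly 6.7 units apart; after: 6.1. That's 0.6 units closer together.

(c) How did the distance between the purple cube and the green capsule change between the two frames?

-2.9

Before: roughly 10.6 units apart; after: 7.7. That's 2.9 units closer together.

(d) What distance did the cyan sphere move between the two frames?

1.6

The cyan sphere moved from about (15.4, 3.0) to (17.0, 3.2), a distance of √(1.6² + 0.2²) ≈ 1.6.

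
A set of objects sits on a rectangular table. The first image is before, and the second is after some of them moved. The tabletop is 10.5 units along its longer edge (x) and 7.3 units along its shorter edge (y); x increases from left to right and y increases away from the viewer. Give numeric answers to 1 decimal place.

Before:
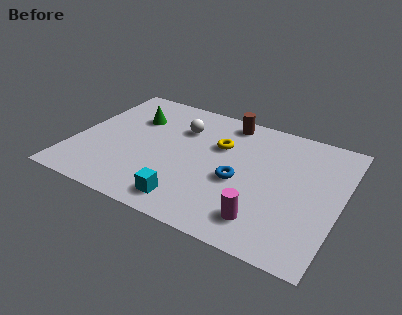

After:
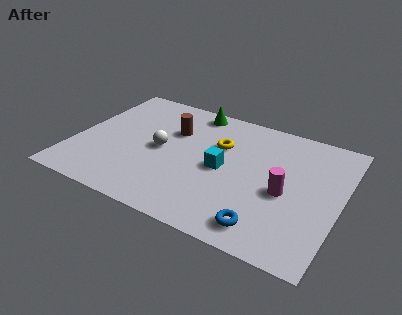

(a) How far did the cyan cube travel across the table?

2.6

The cyan cube moved from about (4.9, 1.1) to (5.9, 3.5), a distance of √(1.0² + 2.4²) ≈ 2.6.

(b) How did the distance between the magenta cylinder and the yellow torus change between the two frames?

-0.8

Before: roughly 4.0 units apart; after: 3.2. That's 0.8 units closer together.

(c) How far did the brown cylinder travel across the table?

2.5

The brown cylinder moved from about (5.7, 6.4) to (3.7, 4.9), a distance of √(2.0² + 1.5²) ≈ 2.5.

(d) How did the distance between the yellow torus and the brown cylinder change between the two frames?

+0.3

They were about 1.6 units apart before and 1.9 after — 0.3 units further apart.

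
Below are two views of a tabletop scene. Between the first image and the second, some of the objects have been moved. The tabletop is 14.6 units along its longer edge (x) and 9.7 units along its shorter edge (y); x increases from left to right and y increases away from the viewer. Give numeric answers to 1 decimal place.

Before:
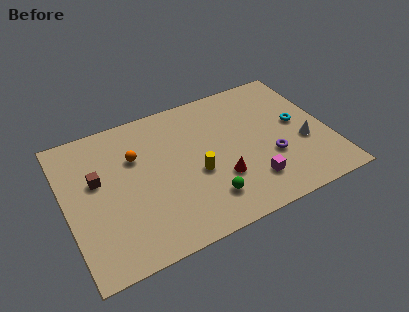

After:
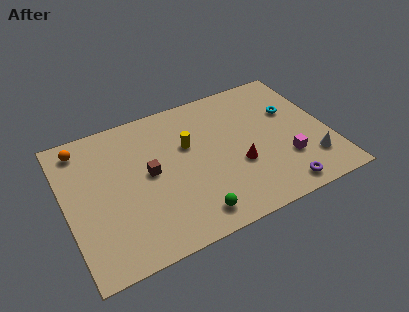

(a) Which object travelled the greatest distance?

the orange sphere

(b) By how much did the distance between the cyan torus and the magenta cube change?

-0.9

The distance was about 4.3 in the first image and 3.4 in the second, so they moved 0.9 units closer together.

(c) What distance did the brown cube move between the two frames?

2.9

The brown cube was near (1.8, 5.8) before and (4.6, 5.1) after, so it travelled √(2.8² + 0.7²) ≈ 2.9 units.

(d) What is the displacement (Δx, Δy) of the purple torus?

(0.2, -2.3)

The purple torus was at about (11.2, 3.4) and moved to about (11.4, 1.1).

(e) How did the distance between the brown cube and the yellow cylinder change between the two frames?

-3.1

They were about 5.6 units apart before and 2.5 after — 3.1 units closer together.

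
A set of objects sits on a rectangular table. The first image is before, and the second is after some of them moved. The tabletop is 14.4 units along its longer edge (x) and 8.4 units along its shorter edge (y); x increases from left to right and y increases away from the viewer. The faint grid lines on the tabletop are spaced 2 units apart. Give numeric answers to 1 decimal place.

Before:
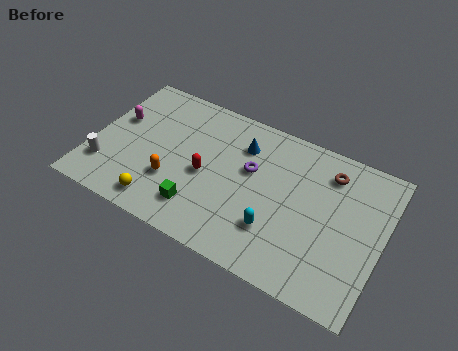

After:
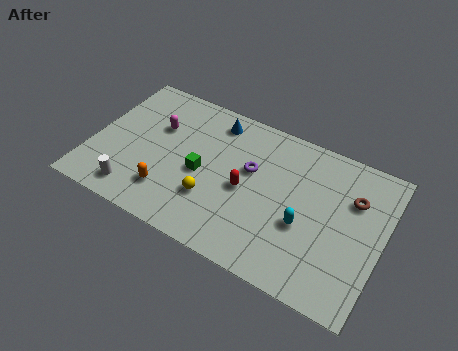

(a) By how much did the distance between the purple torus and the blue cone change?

+1.6

Before: roughly 1.3 units apart; after: 2.9. That's 1.6 units further apart.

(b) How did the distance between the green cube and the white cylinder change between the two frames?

-0.9

Before: roughly 4.8 units apart; after: 3.9. That's 0.9 units closer together.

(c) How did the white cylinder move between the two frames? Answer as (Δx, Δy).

(1.6, -0.8)

From the two frames, the white cylinder sits at roughly (0.9, 2.1) before and (2.5, 1.3) after.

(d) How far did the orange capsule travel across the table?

0.7

From (4.2, 2.7) to (4.1, 2.0), the orange capsule covered √(0.1² + 0.7²) ≈ 0.7 units.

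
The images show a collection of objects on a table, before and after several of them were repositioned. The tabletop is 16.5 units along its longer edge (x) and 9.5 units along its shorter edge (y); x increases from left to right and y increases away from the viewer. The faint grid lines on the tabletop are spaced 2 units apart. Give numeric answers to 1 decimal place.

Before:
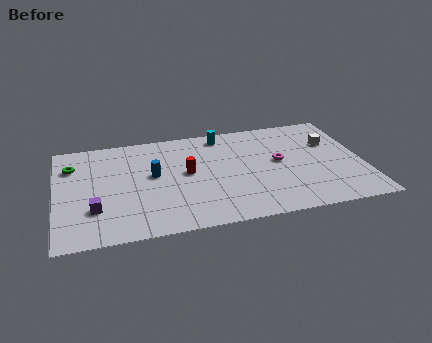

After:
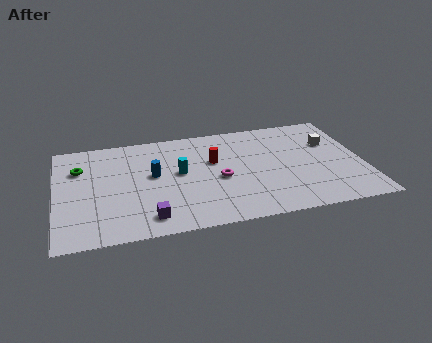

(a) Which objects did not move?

the blue cylinder and the white cube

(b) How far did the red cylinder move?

1.7

The red cylinder was near (7.0, 5.1) before and (8.5, 5.9) after, so it travelled √(1.5² + 0.8²) ≈ 1.7 units.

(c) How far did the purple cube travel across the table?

3.1

From (2.0, 2.8) to (4.8, 1.5), the purple cube covered √(2.8² + 1.3²) ≈ 3.1 units.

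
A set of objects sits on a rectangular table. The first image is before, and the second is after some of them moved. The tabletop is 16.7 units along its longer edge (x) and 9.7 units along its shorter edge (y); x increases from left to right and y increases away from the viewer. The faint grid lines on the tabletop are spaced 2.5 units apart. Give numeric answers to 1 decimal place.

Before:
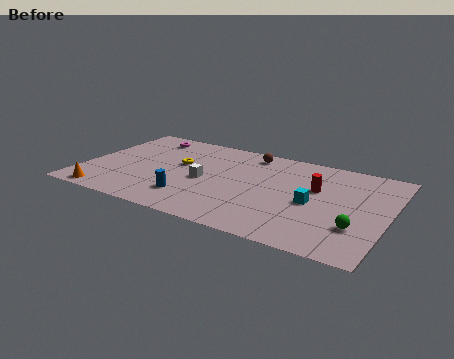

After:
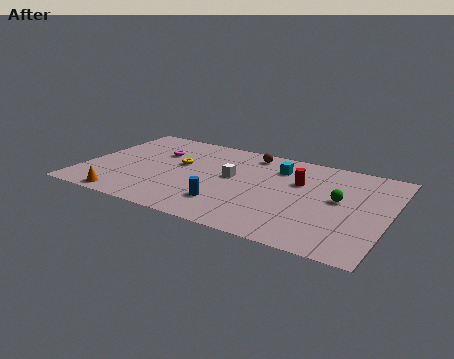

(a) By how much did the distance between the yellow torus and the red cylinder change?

-1.0

They were about 7.6 units apart before and 6.6 after — 1.0 units closer together.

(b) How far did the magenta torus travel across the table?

1.8

The magenta torus was near (2.8, 8.2) before and (3.7, 6.6) after, so it travelled √(0.9² + 1.6²) ≈ 1.8 units.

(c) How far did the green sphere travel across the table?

2.7

From (15.2, 2.9) to (14.0, 5.3), the green sphere covered √(1.2² + 2.4²) ≈ 2.7 units.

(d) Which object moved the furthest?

the cyan cube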